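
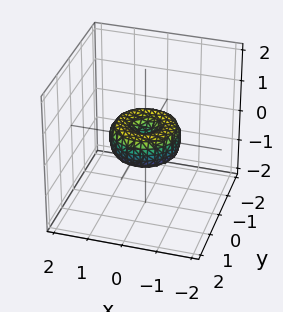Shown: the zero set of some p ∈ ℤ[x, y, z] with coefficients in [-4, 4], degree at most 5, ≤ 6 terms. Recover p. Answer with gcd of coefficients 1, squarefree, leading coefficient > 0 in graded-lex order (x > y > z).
deg p = 4. No degree-3 surface has this shape.
Symmetry: the surface is invariant under rotation about z: p = q(x² + y², z).
From the axis intercepts and sections: a circular section at z = 0 has radius exactly 1; the y-axis gridline crossings are at y ∈ {-1, 0, 1}; the x-axis gridline crossings are at x ∈ {-1, 0, 1}.
The integer polynomial consistent with all of this is the stated p.

x^4 + 2*x^2*y^2 + y^4 - x^2 - y^2 + z^2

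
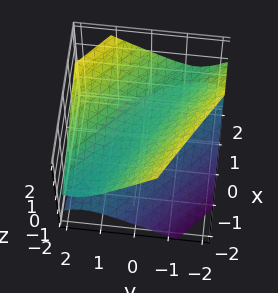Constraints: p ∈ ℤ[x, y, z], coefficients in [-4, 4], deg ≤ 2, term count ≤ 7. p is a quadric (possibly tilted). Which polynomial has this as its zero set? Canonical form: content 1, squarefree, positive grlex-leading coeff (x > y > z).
x^2 + 3*x*y + 2*y^2 - y*z - 3*z^2 + 1

1. The picture has 2 separate pieces. Treating them together as one polynomial.
2. Degree: no degree-1 surface has this shape, so deg p = 2.
3. From the visible intercepts: it misses every integer gridline on the x-axis; it misses every integer gridline on the y-axis.
4. Fitting integer coefficients to these (and the overall shape) gives p.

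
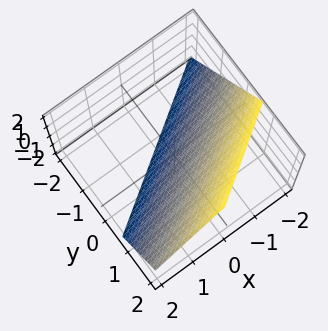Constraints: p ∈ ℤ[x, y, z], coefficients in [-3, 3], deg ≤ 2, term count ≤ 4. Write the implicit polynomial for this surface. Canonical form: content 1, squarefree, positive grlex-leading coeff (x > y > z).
2*x - 3*y + 2*z + 2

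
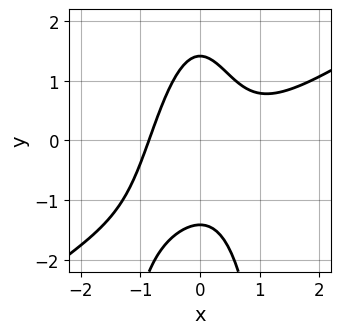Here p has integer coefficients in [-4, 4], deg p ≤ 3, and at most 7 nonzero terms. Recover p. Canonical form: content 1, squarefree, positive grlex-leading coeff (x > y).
2*x^3 - 3*x^2*y - x^2 - y^2 + 2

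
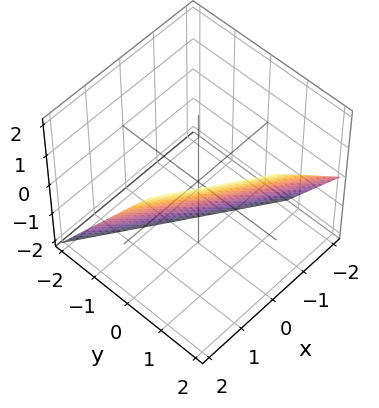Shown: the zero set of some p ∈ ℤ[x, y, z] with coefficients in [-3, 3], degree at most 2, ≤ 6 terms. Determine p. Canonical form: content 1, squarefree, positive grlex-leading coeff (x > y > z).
2*x + 3*y - 2*z - 2

1. The degree is 1 — every cross-section is a straight line — this is a plane.
2. From the visible intercepts: one x-axis crossing is at x = 1; one z-axis crossing is at z = -1.
3. Fitting integer coefficients to these (and the overall shape) gives p.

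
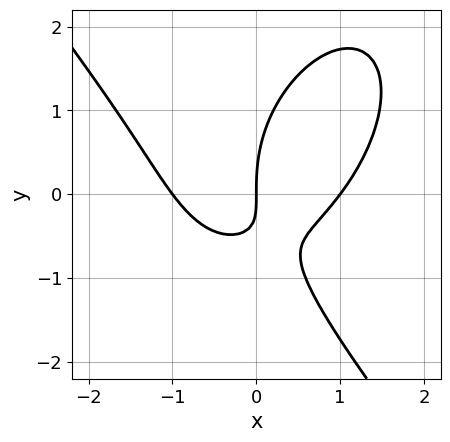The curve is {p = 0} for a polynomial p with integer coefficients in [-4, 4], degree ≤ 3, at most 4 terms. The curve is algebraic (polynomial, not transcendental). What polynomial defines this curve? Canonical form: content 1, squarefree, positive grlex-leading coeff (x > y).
1. Degree: a generic line meets the curve in up to 3 points, so deg p = 3.
2. From the axis intercepts and sections: among the integer gridlines, it crosses the x-axis at x ∈ {-1, 0, 1}; it crosses the y-axis at the gridline y = 0.
3. Solving for integer coefficients yields p as stated.

2*x^3 + y^3 - 3*x*y - 2*x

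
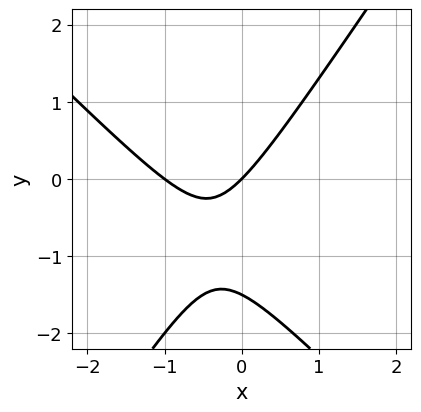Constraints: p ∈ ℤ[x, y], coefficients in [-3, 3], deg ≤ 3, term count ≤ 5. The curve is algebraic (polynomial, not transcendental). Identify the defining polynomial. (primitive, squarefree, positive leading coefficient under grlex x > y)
3*x^2 + x*y - 2*y^2 + 3*x - 3*y

(a) The degree is 2 — the shape is more complex than any degree-1 curve.
(b) Reading off the gridlines: one y-axis crossing is at y = 0; the x-axis gridline crossings are at x ∈ {-1, 0}.
(c) Solving for integer coefficients yields p as stated.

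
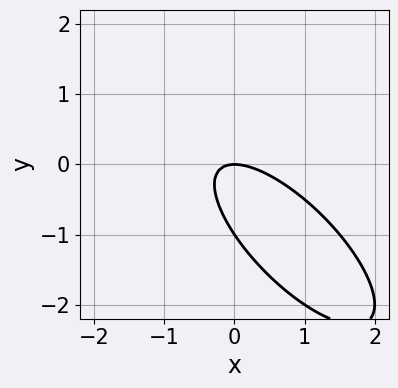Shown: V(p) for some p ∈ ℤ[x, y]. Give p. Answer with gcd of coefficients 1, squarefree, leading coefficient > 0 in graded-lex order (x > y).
2*x^2 + 3*x*y + 2*y^2 + 2*y

The degree is 2 — no degree-1 curve has this shape.
Checking where it meets the axes: the y-axis gridline crossings are at y ∈ {-1, 0}; it meets the x-axis at x = 0 (among the integer gridlines).
Matching integer coefficients to the picture gives p.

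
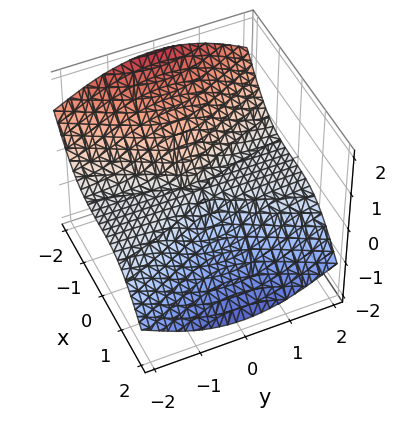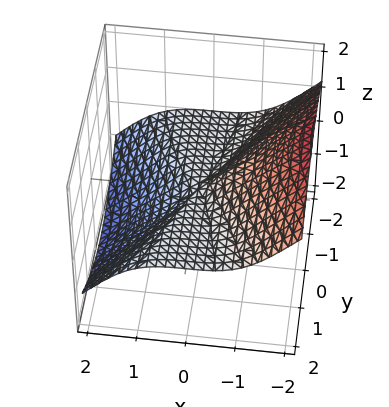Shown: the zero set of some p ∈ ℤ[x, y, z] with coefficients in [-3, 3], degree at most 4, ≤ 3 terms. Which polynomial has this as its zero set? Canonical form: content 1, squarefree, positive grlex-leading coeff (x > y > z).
2*x^3 + 3*y^2*z + 3*z^3

First, degree: no degree-2 surface has this shape, so deg p = 3.
Next, from the axis intercepts and sections: it crosses the x-axis at the gridline x = 0; the visible y-axis segment lies entirely on the surface.
Finally, matching integer coefficients to the picture gives p.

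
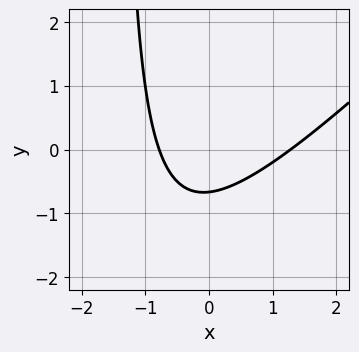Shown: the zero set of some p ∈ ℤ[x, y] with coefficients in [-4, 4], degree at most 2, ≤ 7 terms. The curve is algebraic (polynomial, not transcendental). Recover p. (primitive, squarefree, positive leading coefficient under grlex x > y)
2*x^2 - 2*x*y - x - 3*y - 2

First, degree: the shape is more complex than any degree-1 curve, so deg p = 2.
Finally, matching integer coefficients to the picture gives p.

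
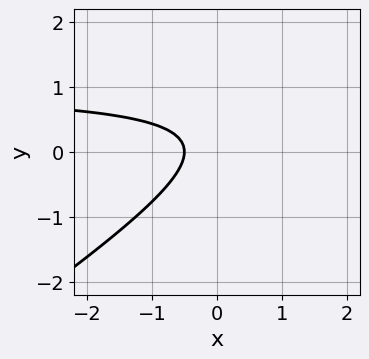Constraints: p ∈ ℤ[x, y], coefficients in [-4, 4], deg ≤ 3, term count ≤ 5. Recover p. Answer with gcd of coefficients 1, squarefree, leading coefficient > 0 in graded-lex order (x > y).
2*x*y - 3*y^2 - 2*x + y - 1

First, degree: no degree-1 curve has this shape, so deg p = 2.
Next, from the visible intercepts: it misses every integer gridline on the y-axis.
Finally, matching integer coefficients to the picture gives p.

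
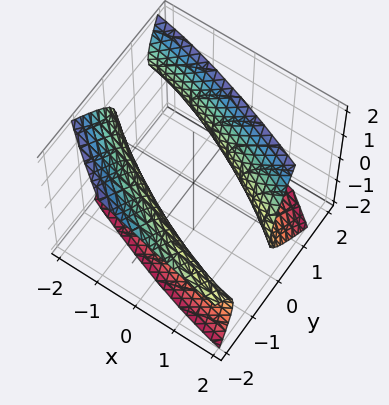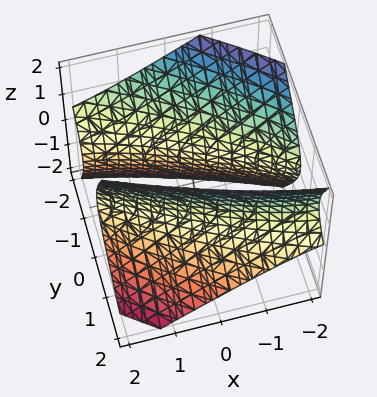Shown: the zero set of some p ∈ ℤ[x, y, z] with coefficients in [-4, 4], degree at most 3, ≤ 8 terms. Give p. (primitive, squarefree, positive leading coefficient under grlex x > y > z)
(a) The picture has 2 separate pieces. Treating them together as one polynomial.
(b) deg p = 2. The shape is more complex than any degree-1 surface.
(c) From the axis intercepts and sections: among the integer gridlines, it crosses the y-axis at y ∈ {-1, 1}; it misses every integer gridline on the z-axis.
(d) Fitting integer coefficients to these (and the overall shape) gives p.

x^2 + 3*x*y + 3*y^2 + 2*y*z - 2*z^2 - 3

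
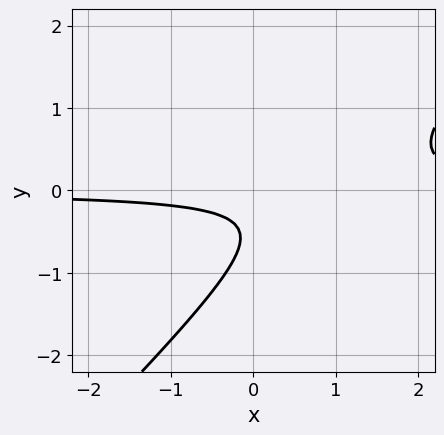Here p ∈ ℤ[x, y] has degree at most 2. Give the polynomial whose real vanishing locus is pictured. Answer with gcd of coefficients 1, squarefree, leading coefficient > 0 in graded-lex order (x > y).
First, deg p = 2.
Next, observable constraints: it misses every integer gridline on the x-axis; it misses every integer gridline on the y-axis.
Finally, the integer polynomial consistent with all of this is the stated p.

3*x*y - 3*y^2 - 3*y - 1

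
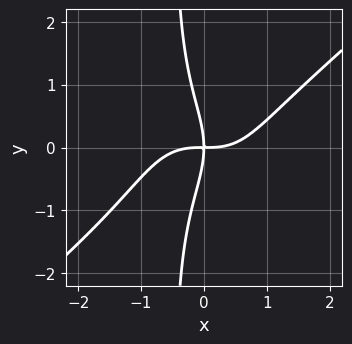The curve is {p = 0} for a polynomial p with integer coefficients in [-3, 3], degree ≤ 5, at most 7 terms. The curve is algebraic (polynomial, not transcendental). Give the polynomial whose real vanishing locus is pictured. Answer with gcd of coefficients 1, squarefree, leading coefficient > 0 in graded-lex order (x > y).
2*x^4 - x^3*y - 2*x*y^3 - y^3 - 3*x*y

Degree: a generic line meets the curve in up to 4 points, so deg p = 4.
Checking where it meets the axes: one y-axis crossing is at y = 0; it crosses the x-axis at the gridline x = 0.
Together with the visible shape, these determine p as stated.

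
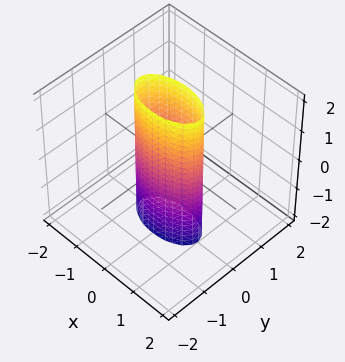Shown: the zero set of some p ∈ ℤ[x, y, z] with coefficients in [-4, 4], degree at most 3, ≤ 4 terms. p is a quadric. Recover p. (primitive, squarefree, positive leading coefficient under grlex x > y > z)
x^2 + 3*y^2 - 1

(a) Degree: a cylinder; a quadric, so deg p = 2.
(b) Symmetries: mirror symmetry z ↦ −z ⇒ only even powers of z; the x ↦ −x reflection is a symmetry, so x appears only in even powers; it's symmetric under y → −y, forcing even powers of y.
(c) Observable constraints: among the integer gridlines, it crosses the x-axis at x ∈ {-1, 1}; the surface avoids every integer z-axis point in the box.
(d) Matching integer coefficients to the picture gives p.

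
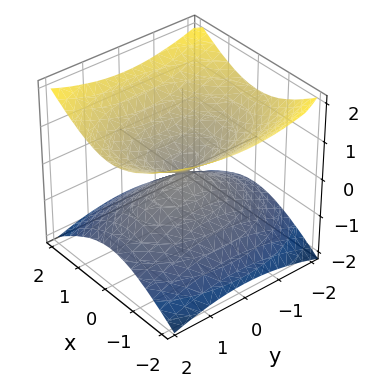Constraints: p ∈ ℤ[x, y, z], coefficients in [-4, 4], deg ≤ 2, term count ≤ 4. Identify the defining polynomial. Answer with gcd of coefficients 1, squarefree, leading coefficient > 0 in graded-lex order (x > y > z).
2*x^2 + y^2 - 3*z^2

deg p = 2.
Symmetries: mirror symmetry y ↦ −y ⇒ only even powers of y; mirror symmetry z ↦ −z ⇒ only even powers of z; it's symmetric under x → −x, forcing even powers of x.
Observable constraints: it meets the y-axis at y = 0 (among the integer gridlines); it meets the z-axis at z = 0 (among the integer gridlines); it meets the x-axis at x = 0 (among the integer gridlines).
Matching integer coefficients to the picture gives p.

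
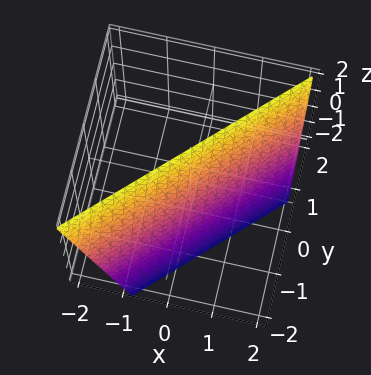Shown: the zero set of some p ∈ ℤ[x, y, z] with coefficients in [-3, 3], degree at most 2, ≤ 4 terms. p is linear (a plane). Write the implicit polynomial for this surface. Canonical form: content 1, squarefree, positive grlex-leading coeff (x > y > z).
3*x - 3*y + z - 2

(a) deg p = 1.
(b) Against the integer gridlines: it meets the z-axis at z = 2 (among the integer gridlines).
(c) Matching integer coefficients to the picture gives p.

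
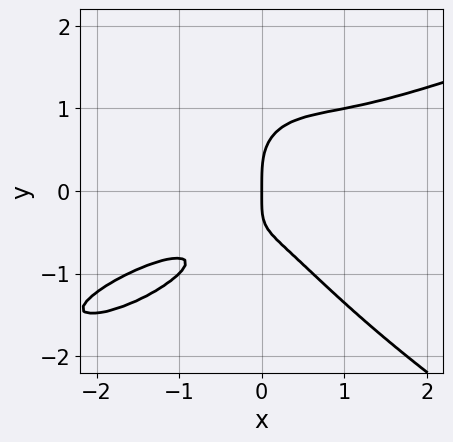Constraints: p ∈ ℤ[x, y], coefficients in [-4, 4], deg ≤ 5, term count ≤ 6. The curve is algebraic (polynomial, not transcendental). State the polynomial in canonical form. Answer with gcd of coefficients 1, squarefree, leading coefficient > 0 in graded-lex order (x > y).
1. deg p = 4. A generic line meets the curve in up to 4 points.
2. From the axis intercepts and sections: it crosses the y-axis at the gridline y = 0; one x-axis crossing is at x = 0.
3. Putting this together gives p.

y^4 - x^3 + 2*x^2*y - x*y - x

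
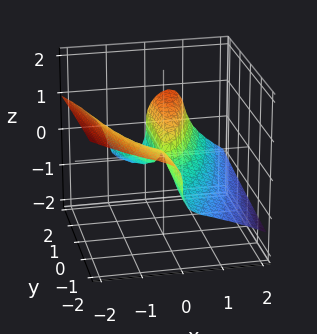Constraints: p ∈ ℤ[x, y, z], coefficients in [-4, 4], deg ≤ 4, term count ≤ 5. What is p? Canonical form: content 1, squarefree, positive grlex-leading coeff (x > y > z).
3*x^3 + 3*x^2*z - 3*x*z^2 + 3*z^3 - 2*x*y

(a) The degree is 3 — no degree-2 surface has this shape.
(b) Observable constraints: the visible y-axis segment lies entirely on the surface; it meets the x-axis at x = 0 (among the integer gridlines); it meets the z-axis at z = 0 (among the integer gridlines).
(c) Together with the visible shape, these determine p as stated.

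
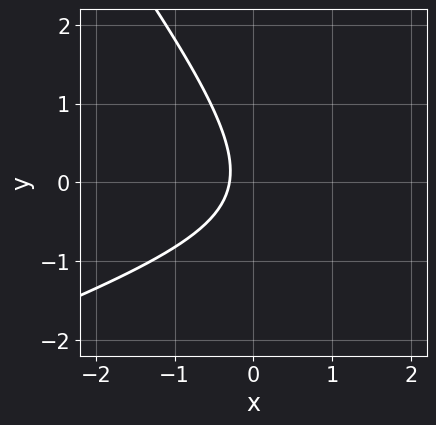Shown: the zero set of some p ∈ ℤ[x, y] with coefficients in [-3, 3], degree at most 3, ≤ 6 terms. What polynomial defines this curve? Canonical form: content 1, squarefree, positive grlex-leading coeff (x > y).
x^2 - 2*x*y - 2*y^2 - 3*x - 1

First, the degree is 2 — a generic line meets the curve in up to 2 points.
Next, reading off the gridlines: the curve avoids every integer y-axis point in the box.
Finally, fitting integer coefficients to these (and the overall shape) gives p.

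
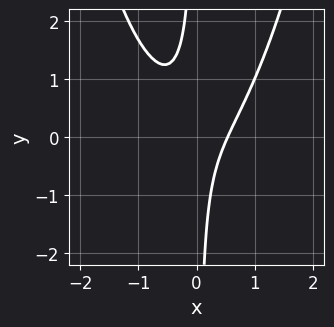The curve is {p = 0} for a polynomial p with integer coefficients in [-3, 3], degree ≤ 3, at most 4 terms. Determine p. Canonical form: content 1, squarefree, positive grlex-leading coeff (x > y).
deg p = 3. A generic line meets the curve in up to 3 points.
Checking where it meets the axes: no y-intercept at any integer in the box.
Matching integer coefficients to the picture gives p.

3*x^3 - 3*x*y + x - 1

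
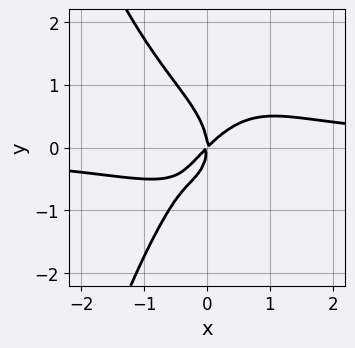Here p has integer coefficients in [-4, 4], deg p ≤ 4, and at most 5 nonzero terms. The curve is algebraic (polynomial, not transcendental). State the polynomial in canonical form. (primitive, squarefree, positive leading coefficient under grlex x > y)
1. The degree is 4 — no degree-3 curve has this shape.
2. From the visible intercepts: one y-axis crossing is at y = 0; it meets the x-axis at x = 0 (among the integer gridlines).
3. Fitting integer coefficients to these (and the overall shape) gives p.

3*x^3*y - x*y^2 + 2*y^3 - 3*x^2 + 3*x*y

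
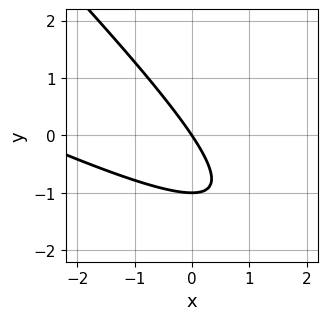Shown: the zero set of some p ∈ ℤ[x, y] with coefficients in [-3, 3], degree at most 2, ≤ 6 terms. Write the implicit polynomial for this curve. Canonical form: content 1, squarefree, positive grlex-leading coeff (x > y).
x^2 + 3*x*y + 2*y^2 + 3*x + 2*y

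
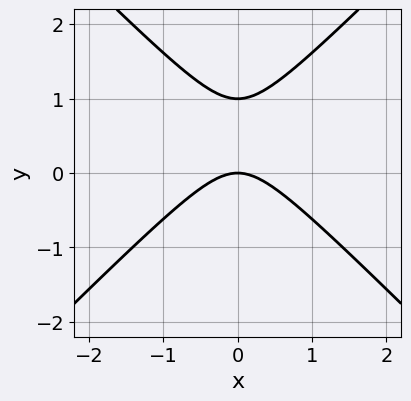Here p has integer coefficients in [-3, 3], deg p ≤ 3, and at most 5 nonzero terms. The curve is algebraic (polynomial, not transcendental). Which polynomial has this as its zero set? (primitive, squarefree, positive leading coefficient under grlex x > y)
Degree: a generic line meets the curve in up to 2 points, so deg p = 2.
Symmetries: it's symmetric under x → −x, forcing even powers of x.
From the visible intercepts: the y-axis gridline crossings are at y ∈ {0, 1}; it crosses the x-axis at the gridline x = 0.
Assembling these constraints gives the stated polynomial.

x^2 - y^2 + y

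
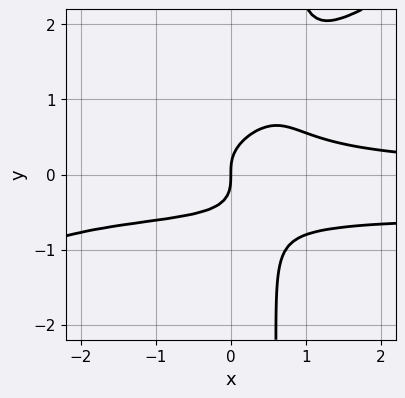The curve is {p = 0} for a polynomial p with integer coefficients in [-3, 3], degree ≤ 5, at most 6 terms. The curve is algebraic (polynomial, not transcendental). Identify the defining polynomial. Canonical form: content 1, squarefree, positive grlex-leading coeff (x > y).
The degree is 4 — a generic line meets the curve in up to 4 points.
Against the integer gridlines: one y-axis crossing is at y = 0; it crosses the x-axis at the gridline x = 0.
Fitting integer coefficients to these (and the overall shape) gives p.

2*x^2*y^2 - 3*x*y^3 + x^2*y + 2*y^3 - x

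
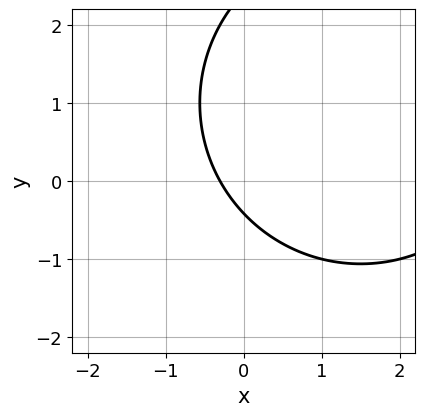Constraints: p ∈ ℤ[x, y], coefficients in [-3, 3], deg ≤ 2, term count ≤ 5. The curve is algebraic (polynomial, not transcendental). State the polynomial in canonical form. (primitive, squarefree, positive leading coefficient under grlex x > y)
First, degree: the shape is more complex than any degree-1 curve, so deg p = 2.
Finally, solving for integer coefficients yields p as stated.

x^2 + y^2 - 3*x - 2*y - 1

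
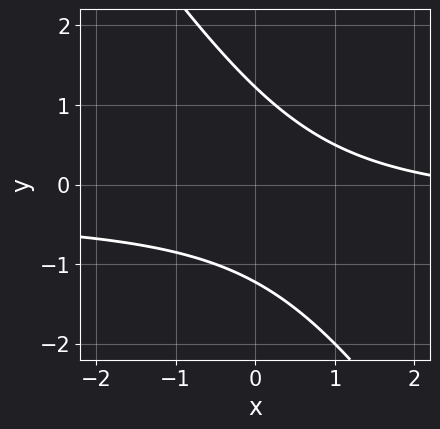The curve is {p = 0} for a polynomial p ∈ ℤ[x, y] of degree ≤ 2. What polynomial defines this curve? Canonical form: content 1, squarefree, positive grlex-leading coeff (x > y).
The degree is 2 — a generic line meets the curve in up to 2 points.
From the visible intercepts: no x-intercept at any integer in the box.
Together with the visible shape, these determine p as stated.

3*x*y + 2*y^2 + x - 3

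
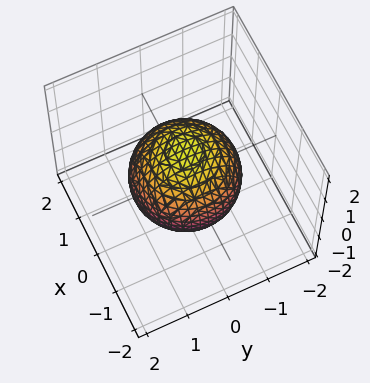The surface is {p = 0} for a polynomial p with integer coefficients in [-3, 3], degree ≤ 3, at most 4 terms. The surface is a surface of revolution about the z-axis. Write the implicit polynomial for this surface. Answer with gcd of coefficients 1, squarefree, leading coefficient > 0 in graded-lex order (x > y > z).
First, deg p = 2.
Then, symmetry: the z-axis is an axis of rotation, so x and y enter only as x² + y².
Next, against the integer gridlines: a circular section at z = 1 has radius between 0 and 1.
Finally, together with the visible shape, these determine p as stated.

2*x^2 + 2*y^2 + 2*z^2 - 3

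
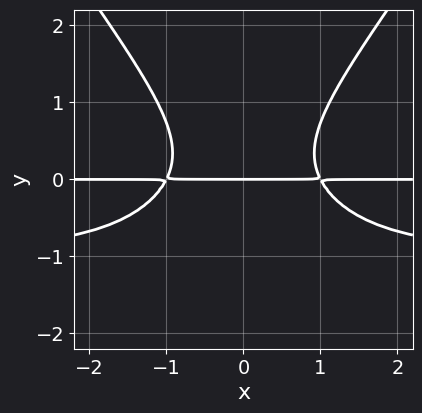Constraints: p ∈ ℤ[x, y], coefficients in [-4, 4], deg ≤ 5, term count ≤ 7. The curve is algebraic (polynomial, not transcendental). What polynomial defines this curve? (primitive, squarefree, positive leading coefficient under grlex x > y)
First, the degree is 4 — a generic line meets the curve in up to 4 points.
Then, symmetries: mirror symmetry x ↦ −x ⇒ only even powers of x.
Next, reading off the gridlines: one y-axis crossing is at y = 0; the visible x-axis segment lies entirely on the curve.
Finally, solving for integer coefficients yields p as stated.

2*x^2*y^2 - y^4 + 2*x^2*y - 2*y^3 - 2*y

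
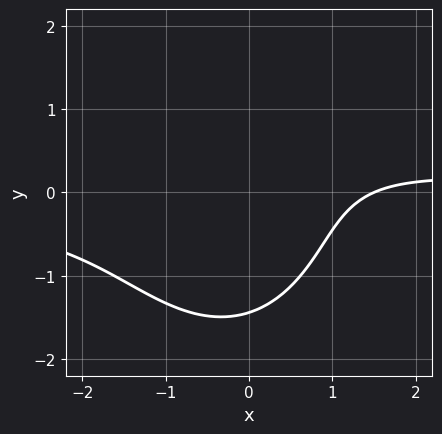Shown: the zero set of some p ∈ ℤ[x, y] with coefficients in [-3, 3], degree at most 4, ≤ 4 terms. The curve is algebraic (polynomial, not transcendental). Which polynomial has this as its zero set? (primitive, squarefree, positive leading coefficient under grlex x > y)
The degree is 3 — the shape is more complex than any degree-2 curve.
Matching integer coefficients to the picture gives p.

2*x^2*y + y^3 - 2*x + 3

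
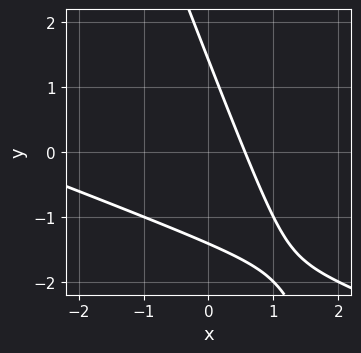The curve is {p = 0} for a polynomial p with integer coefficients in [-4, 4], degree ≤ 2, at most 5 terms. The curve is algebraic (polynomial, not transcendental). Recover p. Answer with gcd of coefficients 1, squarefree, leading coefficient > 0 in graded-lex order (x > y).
x^2 + 3*x*y + y^2 + 3*x - 2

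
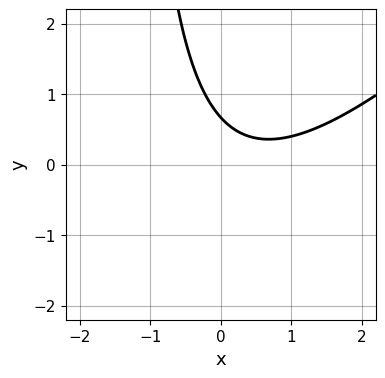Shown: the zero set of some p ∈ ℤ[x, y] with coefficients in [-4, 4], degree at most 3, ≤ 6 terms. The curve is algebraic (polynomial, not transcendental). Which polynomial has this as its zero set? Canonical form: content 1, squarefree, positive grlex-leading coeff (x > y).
2*x^2 - 2*x*y - 2*x - 3*y + 2

(a) The degree is 2 — a generic line meets the curve in up to 2 points.
(b) Reading off the gridlines: no x-intercept at any integer in the box.
(c) Assembling these constraints gives the stated polynomial.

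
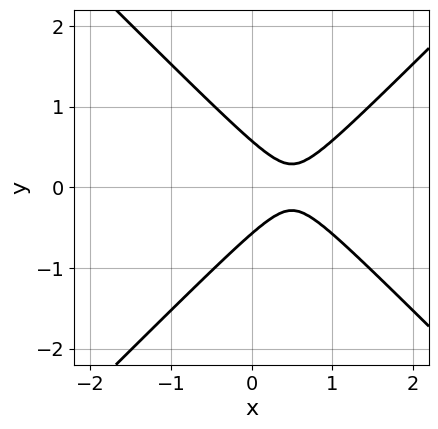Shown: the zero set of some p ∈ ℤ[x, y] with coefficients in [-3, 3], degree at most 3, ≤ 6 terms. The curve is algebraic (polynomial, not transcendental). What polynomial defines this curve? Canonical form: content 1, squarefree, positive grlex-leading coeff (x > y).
3*x^2 - 3*y^2 - 3*x + 1

(a) Degree: no degree-1 curve has this shape, so deg p = 2.
(b) Symmetries: mirror symmetry y ↦ −y ⇒ only even powers of y.
(c) Reading off the gridlines: the curve avoids every integer x-axis point in the box.
(d) Matching integer coefficients to the picture gives p.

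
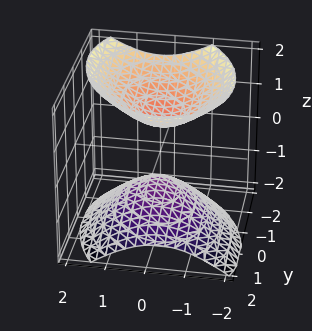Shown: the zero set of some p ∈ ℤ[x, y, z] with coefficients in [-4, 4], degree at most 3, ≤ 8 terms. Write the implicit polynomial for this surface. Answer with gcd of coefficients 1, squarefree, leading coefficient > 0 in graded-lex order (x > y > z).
3*x^2 + x*y + 2*y^2 + y*z - 3*z^2 + 2

The picture has 2 separate pieces. They look like related sheets of one shape, so recover p as a whole.
Degree: no degree-1 surface has this shape, so deg p = 2.
Checking where it meets the axes: no x-intercept at any integer in the box; it misses every integer gridline on the y-axis.
Matching integer coefficients to the picture gives p.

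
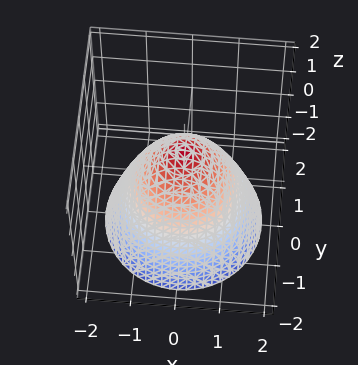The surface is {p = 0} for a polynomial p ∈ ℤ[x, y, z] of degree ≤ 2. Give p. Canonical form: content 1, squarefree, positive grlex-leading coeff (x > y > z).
x^2 + y^2 + z - 1

(a) Degree: a generic line meets the surface in up to 2 points, so deg p = 2.
(b) Symmetries: rotational symmetry about the z-axis ⇒ p depends on x, y only through x² + y².
(c) Against the integer gridlines: among the integer gridlines, it crosses the y-axis at y ∈ {-1, 1}; a circular section at z = -2 has radius between 1 and 2; it crosses the z-axis at the gridline z = 1.
(d) Matching integer coefficients to the picture gives p. Check: (1, 0, 0) on the x-axis lies on the surface, and p(1, 0, 0) = 0. ✓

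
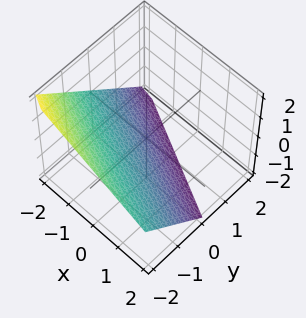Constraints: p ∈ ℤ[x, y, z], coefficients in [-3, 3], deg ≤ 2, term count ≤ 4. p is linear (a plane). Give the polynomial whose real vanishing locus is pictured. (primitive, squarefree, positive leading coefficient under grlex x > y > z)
First, deg p = 1. The surface is flat (a plane).
Next, from the visible intercepts: one z-axis crossing is at z = -1; it crosses the x-axis at the gridline x = -2; one y-axis crossing is at y = -1.
Finally, fitting integer coefficients to these (and the overall shape) gives p.

x + 2*y + 2*z + 2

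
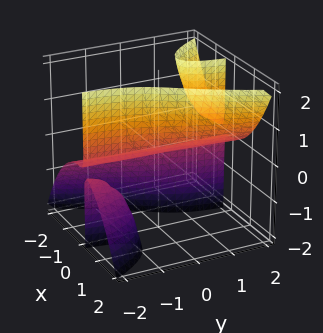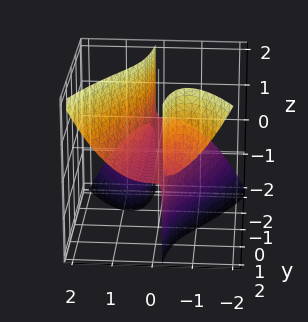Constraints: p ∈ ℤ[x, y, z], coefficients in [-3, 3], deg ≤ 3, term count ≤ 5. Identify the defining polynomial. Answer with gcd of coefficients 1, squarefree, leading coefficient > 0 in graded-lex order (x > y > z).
First, I count 3 distinct pieces.
Then, deg p = 3.
Then, against the integer gridlines: one z-axis crossing is at z = 0; it crosses the x-axis at the gridline x = 0.
Finally, matching integer coefficients to the picture gives p.

2*x^3 - 2*x*y*z - z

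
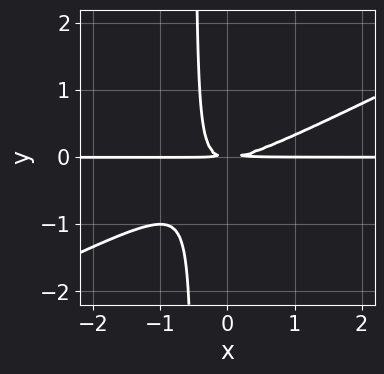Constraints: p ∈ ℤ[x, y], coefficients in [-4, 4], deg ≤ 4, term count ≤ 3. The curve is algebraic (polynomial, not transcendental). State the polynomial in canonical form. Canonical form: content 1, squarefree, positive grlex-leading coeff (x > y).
(a) deg p = 3. A generic line meets the curve in up to 3 points.
(b) Checking where it meets the axes: every point of the x-axis in the box is on the curve.
(c) The integer polynomial consistent with all of this is the stated p.

x^2*y - 2*x*y^2 - y^2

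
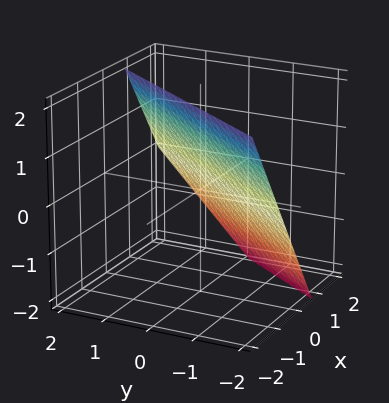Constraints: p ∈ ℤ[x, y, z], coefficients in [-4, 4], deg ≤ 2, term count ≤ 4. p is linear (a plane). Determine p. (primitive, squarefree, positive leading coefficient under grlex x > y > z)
1. Degree: every cross-section is a straight line — this is a plane, so deg p = 1.
2. From the axis intercepts and sections: it crosses the y-axis at the gridline y = -1; it meets the z-axis at z = 1 (among the integer gridlines).
3. Fitting integer coefficients to these (and the overall shape) gives p.

3*x - 2*y + 2*z - 2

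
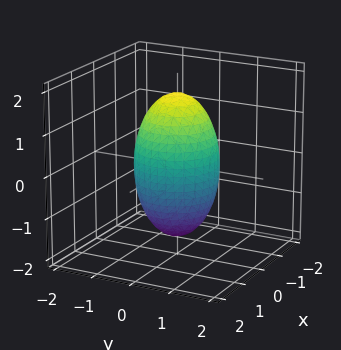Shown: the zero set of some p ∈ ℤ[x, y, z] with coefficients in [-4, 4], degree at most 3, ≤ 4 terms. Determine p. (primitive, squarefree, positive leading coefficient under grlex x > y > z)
3*x^2 + 3*y^2 + z^2 - 3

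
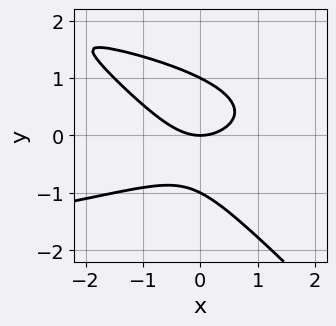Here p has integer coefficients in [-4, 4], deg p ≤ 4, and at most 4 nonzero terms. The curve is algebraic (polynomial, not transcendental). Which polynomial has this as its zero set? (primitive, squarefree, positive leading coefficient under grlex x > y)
3*x*y^2 + 3*y^3 + 2*x^2 - 3*y

The degree is 3 — the shape is more complex than any degree-2 curve.
Checking where it meets the axes: it crosses the x-axis at the gridline x = 0; among the integer gridlines, it crosses the y-axis at y ∈ {-1, 0, 1}.
Matching integer coefficients to the picture gives p.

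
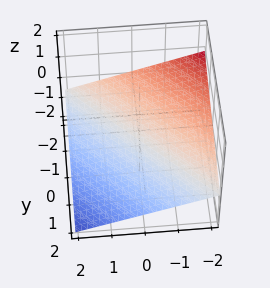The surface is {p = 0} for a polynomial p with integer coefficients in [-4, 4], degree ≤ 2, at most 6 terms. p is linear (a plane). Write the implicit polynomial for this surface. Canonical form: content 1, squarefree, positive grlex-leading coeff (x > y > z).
x + y + 3*z + 2

(a) Degree: the surface is flat (a plane), so deg p = 1.
(b) Observable constraints: it meets the x-axis at x = -2 (among the integer gridlines); one y-axis crossing is at y = -2.
(c) Together with the visible shape, these determine p as stated.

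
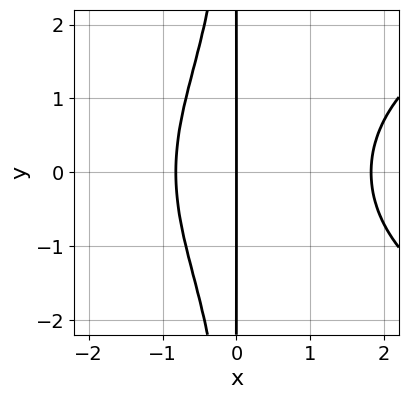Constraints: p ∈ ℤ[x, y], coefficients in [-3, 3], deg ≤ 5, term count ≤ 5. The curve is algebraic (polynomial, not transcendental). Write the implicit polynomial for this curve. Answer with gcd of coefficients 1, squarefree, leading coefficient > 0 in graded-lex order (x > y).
x^2*y^2 - 2*x^3 + 2*x^2 + 3*x

The degree is 4 — the shape is more complex than any degree-3 curve.
Symmetries: the y ↦ −y reflection is a symmetry, so y appears only in even powers.
From the axis intercepts and sections: one x-axis crossing is at x = 0; every point of the y-axis in the box is on the curve.
Fitting integer coefficients to these (and the overall shape) gives p.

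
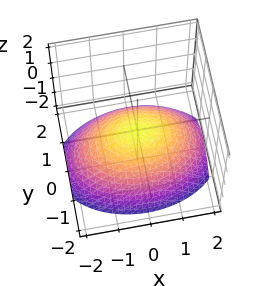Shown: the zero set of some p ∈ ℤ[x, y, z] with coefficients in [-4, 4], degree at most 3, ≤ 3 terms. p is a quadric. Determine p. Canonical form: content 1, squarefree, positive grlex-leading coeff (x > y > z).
x^2 + 2*y^2 + 3*z

(a) The degree is 2 — a single bowl opening along one axis; a quadric.
(b) Symmetries: it's symmetric under y → −y, forcing even powers of y; the x ↦ −x reflection is a symmetry, so x appears only in even powers.
(c) Reading off the gridlines: one z-axis crossing is at z = 0; it crosses the y-axis at the gridline y = 0.
(d) Together with the visible shape, these determine p as stated.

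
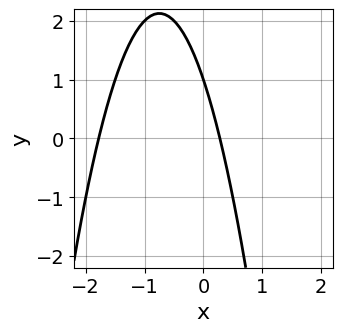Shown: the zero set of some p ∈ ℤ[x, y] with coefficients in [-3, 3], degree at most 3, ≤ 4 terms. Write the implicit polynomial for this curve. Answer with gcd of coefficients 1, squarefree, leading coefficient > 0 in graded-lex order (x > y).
1. Degree: the shape is more complex than any degree-1 curve, so deg p = 2.
2. Against the integer gridlines: it meets the y-axis at y = 1 (among the integer gridlines).
3. Fitting integer coefficients to these (and the overall shape) gives p.

2*x^2 + 3*x + y - 1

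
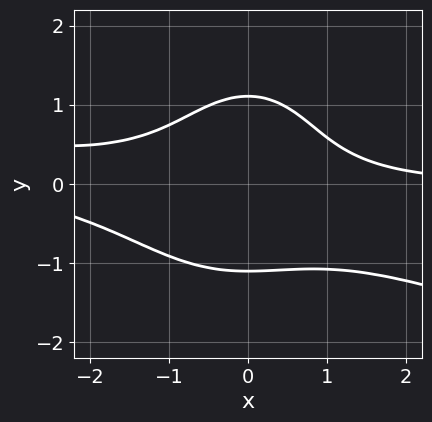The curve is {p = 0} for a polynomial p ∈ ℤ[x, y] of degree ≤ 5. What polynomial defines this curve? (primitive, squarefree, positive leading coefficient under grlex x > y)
x^3*y + 3*x^2*y^2 + 2*y^4 + 2*x^2*y - 3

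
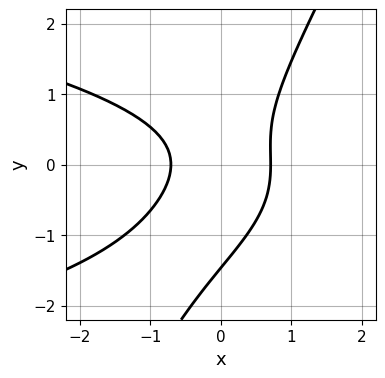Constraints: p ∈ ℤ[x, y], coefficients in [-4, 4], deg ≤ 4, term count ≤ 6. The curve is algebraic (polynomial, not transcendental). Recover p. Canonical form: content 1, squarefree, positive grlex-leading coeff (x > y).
1. deg p = 3. The shape is more complex than any degree-2 curve.
2. Solving for integer coefficients yields p as stated.

2*x*y^2 - y^3 + 2*x^2 - y^2 - 1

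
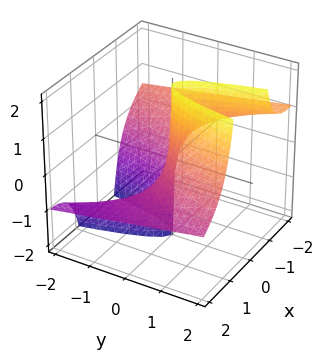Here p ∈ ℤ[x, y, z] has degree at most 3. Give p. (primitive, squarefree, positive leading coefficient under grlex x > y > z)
x^3 + 3*x^2*z - 2*y

(a) The degree is 3 — the shape is more complex than any degree-2 surface.
(b) Reading off the gridlines: it meets the y-axis at y = 0 (among the integer gridlines); it meets the x-axis at x = 0 (among the integer gridlines); the visible z-axis segment lies entirely on the surface.
(c) Assembling these constraints gives the stated polynomial.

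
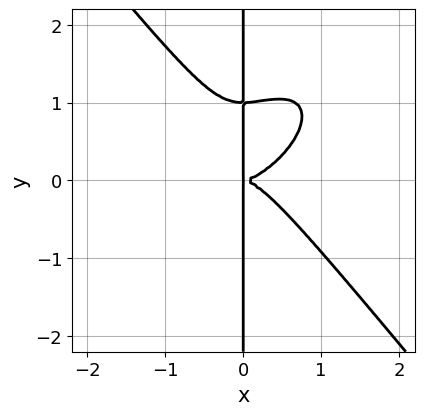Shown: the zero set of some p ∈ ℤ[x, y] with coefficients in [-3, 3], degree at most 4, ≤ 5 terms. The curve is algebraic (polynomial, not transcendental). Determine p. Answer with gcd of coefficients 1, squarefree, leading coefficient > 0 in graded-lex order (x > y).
(a) Degree: a generic line meets the curve in up to 4 points, so deg p = 4.
(b) Reading off the gridlines: the visible y-axis segment lies entirely on the curve.
(c) Together with the visible shape, these determine p as stated.

3*x^4 - 2*x^3*y + 3*x*y^3 - 3*x*y^2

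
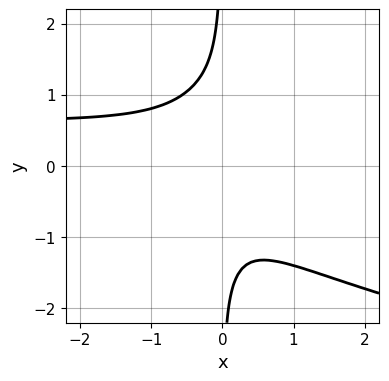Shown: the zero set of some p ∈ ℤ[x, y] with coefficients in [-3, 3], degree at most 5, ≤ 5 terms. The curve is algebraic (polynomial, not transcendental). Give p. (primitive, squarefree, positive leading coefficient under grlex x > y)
3*x*y^3 - 3*x^2*y + 2*x^2 + 2

deg p = 4. No degree-3 curve has this shape.
From the visible intercepts: no x-intercept at any integer in the box; it misses every integer gridline on the y-axis.
Solving for integer coefficients yields p as stated.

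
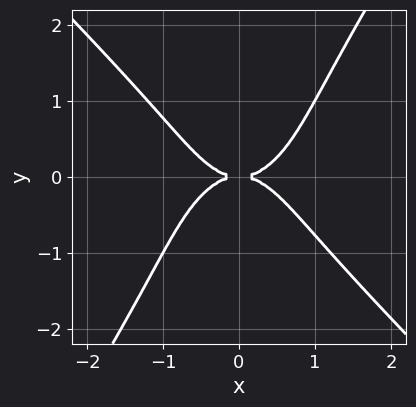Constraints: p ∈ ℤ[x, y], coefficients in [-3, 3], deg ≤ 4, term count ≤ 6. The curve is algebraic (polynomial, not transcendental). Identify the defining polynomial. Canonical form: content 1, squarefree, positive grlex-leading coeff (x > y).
2*x^4 + x*y^3 - y^4 - 2*y^2

(a) The degree is 4 — a generic line meets the curve in up to 4 points.
(b) From the axis intercepts and sections: one x-axis crossing is at x = 0; one y-axis crossing is at y = 0.
(c) The integer polynomial consistent with all of this is the stated p.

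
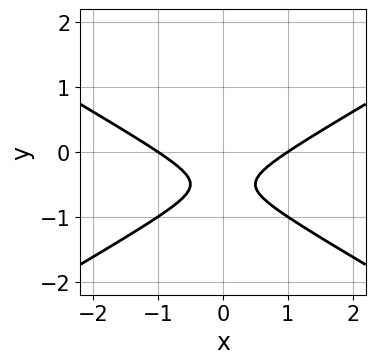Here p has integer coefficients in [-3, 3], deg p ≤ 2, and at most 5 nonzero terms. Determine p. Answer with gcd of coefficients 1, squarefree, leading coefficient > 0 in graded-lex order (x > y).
x^2 - 3*y^2 - 3*y - 1

deg p = 2.
Symmetries: the x ↦ −x reflection is a symmetry, so x appears only in even powers.
Reading off the gridlines: among the integer gridlines, it crosses the x-axis at x ∈ {-1, 1}; no y-intercept at any integer in the box.
Assembling these constraints gives the stated polynomial.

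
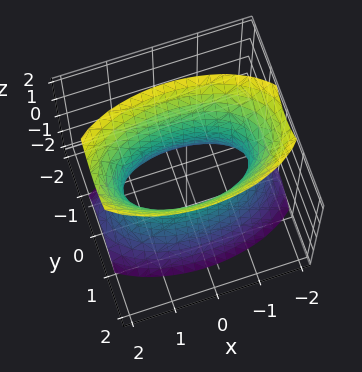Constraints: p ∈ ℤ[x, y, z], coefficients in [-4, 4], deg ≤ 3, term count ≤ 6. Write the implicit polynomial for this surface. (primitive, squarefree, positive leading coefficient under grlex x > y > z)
x^2 + 3*y^2 - z^2 - 2

1. deg p = 2.
2. Symmetries: mirror symmetry x ↦ −x ⇒ only even powers of x; the y ↦ −y reflection is a symmetry, so y appears only in even powers; it's symmetric under z → −z, forcing even powers of z.
3. Reading off the gridlines: it misses every integer gridline on the z-axis.
4. Matching integer coefficients to the picture gives p.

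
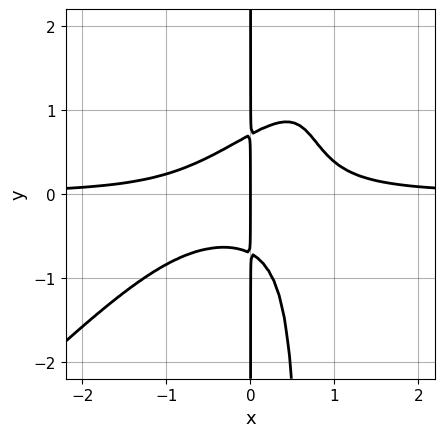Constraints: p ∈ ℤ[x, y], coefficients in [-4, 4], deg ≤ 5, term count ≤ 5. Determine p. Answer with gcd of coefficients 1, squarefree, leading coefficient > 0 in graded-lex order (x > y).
1. The degree is 4 — no degree-3 curve has this shape.
2. Against the integer gridlines: it meets the x-axis at x = 0 (among the integer gridlines); the visible y-axis segment lies entirely on the curve.
3. These observations pin down the coefficients.

3*x^3*y - 3*x^2*y^2 + 2*x*y^2 - x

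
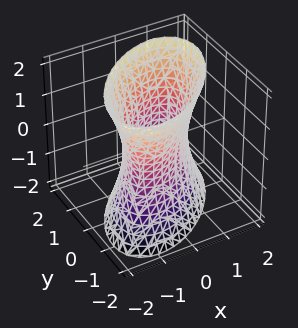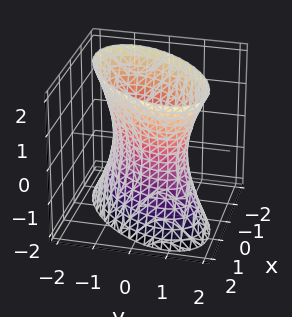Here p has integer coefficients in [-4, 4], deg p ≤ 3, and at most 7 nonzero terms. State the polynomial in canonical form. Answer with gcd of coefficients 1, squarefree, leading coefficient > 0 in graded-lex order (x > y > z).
3*x^2 - 3*x*y + 3*y^2 - z^2 - 3

First, the degree is 2 — a generic line meets the surface in up to 2 points.
Next, against the integer gridlines: it misses every integer gridline on the z-axis; the x-axis gridline crossings are at x ∈ {-1, 1}.
Finally, putting this together gives p. Check: (0, 1, 0) on the y-axis lies on the surface, and p(0, 1, 0) = 0. ✓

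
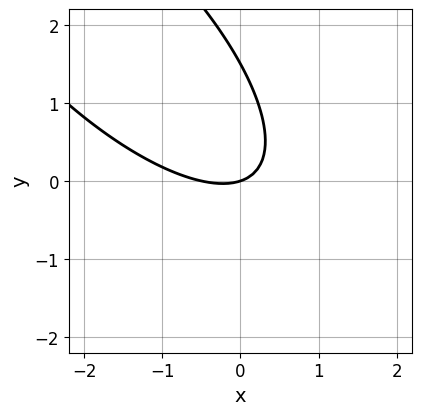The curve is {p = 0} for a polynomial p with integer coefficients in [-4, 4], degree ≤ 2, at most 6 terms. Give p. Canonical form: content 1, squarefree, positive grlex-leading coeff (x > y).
2*x^2 + 3*x*y + 2*y^2 + x - 3*y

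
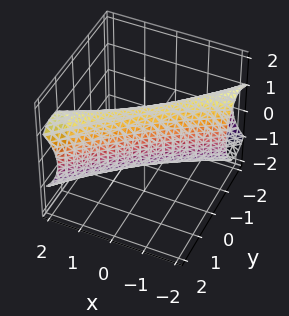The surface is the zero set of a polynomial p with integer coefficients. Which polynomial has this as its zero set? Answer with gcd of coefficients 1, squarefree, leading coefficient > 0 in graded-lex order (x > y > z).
First, the degree is 2 — a generic line meets the surface in up to 2 points.
Next, against the integer gridlines: among the integer gridlines, it crosses the z-axis at z ∈ {-1, 1}; the x-axis gridline crossings are at x ∈ {-1, 1}.
Finally, assembling these constraints gives the stated polynomial.

x^2 - 3*x*y + 2*y^2 + z^2 - 1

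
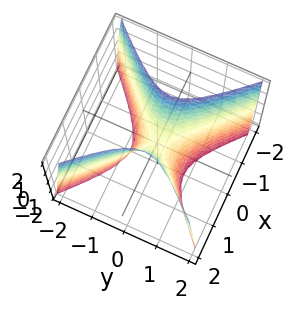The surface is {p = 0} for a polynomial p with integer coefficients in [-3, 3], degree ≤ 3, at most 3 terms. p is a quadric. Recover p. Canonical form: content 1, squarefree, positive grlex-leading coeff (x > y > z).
1. deg p = 2.
2. Symmetries: the y ↦ −y reflection is a symmetry, so y appears only in even powers; the x ↦ −x reflection is a symmetry, so x appears only in even powers.
3. Against the integer gridlines: it meets the y-axis at y = 0 (among the integer gridlines); one z-axis crossing is at z = 0.
4. Matching integer coefficients to the picture gives p.

3*x^2 - 3*y^2 - z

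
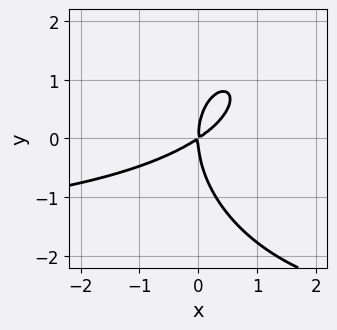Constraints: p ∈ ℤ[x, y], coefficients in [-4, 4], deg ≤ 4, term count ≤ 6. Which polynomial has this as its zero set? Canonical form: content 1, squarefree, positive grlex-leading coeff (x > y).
1. The degree is 3 — no degree-2 curve has this shape.
2. From the visible intercepts: it crosses the x-axis at the gridline x = 0; one y-axis crossing is at y = 0.
3. Solving for integer coefficients yields p as stated.

x^2*y + y^3 + 2*x^2 - 3*x*y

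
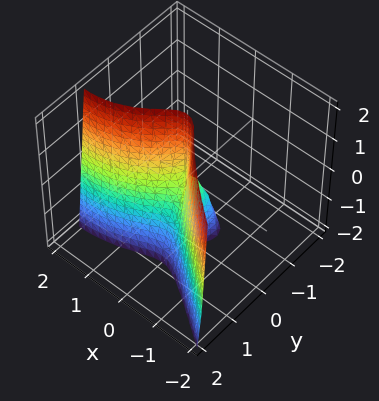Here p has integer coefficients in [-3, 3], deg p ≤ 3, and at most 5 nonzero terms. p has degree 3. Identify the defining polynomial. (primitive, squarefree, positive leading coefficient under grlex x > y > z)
I count 2 distinct pieces. They look like related sheets of one shape, so recover p as a whole.
deg p = 3. No degree-2 surface has this shape.
Reading off the gridlines: it meets the x-axis at x = 0 (among the integer gridlines); it meets the y-axis at y = 0 (among the integer gridlines).
Fitting integer coefficients to these (and the overall shape) gives p. Check: (0, 0, -2) on the z-axis lies on the surface, and p(0, 0, -2) = 0. ✓

x^3 + 3*y^3 - 3*x^2 + y*z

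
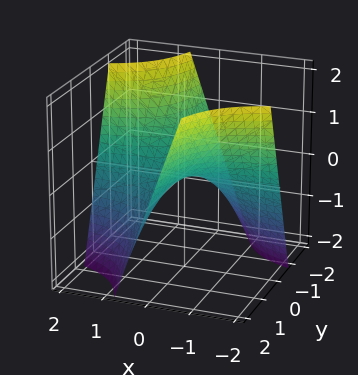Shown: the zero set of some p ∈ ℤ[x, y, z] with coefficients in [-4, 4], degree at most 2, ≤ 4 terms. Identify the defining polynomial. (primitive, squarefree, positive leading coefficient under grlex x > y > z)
4*x*y + 3*z

(a) The degree is 2 — the shape is more complex than any degree-1 surface.
(b) Against the integer gridlines: the visible y-axis segment lies entirely on the surface; every point of the x-axis in the box is on the surface; it meets the z-axis at z = 0 (among the integer gridlines).
(c) These observations pin down the coefficients.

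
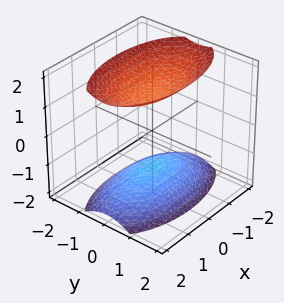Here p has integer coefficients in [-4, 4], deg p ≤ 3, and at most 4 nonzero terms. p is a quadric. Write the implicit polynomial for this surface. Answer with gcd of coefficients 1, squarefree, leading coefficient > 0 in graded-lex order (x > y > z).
1. There are 2 components.
2. The degree is 2 — two sheets facing apart; a quadric.
3. Symmetries: mirror symmetry x ↦ −x ⇒ only even powers of x; the y ↦ −y reflection is a symmetry, so y appears only in even powers; it's symmetric under z → −z, forcing even powers of z.
4. Checking where it meets the axes: the surface avoids every integer y-axis point in the box; no x-intercept at any integer in the box.
5. Assembling these constraints gives the stated polynomial.

x^2 + 3*y^2 - 2*z^2 + 3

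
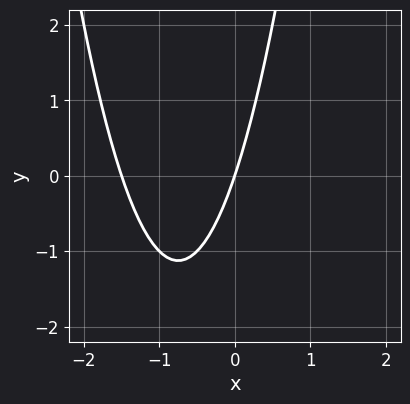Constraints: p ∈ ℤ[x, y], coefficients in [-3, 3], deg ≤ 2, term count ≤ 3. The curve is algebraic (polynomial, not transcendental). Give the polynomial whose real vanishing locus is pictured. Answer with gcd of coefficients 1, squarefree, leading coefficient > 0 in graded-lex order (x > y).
2*x^2 + 3*x - y

deg p = 2.
From the axis intercepts and sections: it meets the y-axis at y = 0 (among the integer gridlines); it meets the x-axis at x = 0 (among the integer gridlines).
Fitting integer coefficients to these (and the overall shape) gives p.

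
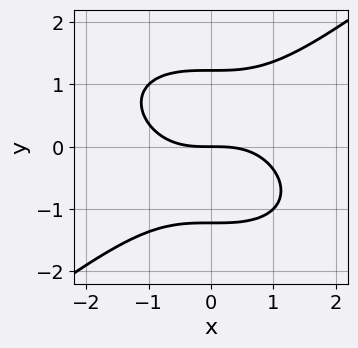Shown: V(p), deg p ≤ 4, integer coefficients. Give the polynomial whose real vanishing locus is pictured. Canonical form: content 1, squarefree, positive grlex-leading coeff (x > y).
x^3 - 2*y^3 + 3*y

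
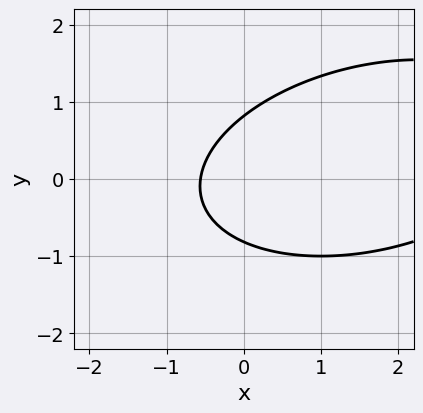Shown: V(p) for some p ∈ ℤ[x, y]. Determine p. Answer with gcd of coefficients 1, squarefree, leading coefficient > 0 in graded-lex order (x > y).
x^2 - x*y + 3*y^2 - 3*x - 2

1. The degree is 2 — a generic line meets the curve in up to 2 points.
2. Solving for integer coefficients yields p as stated.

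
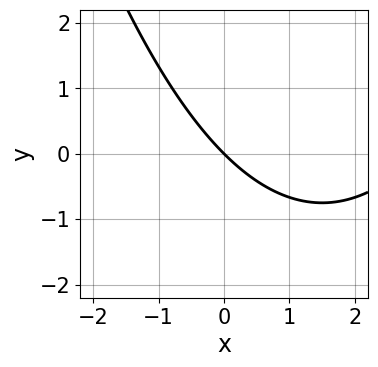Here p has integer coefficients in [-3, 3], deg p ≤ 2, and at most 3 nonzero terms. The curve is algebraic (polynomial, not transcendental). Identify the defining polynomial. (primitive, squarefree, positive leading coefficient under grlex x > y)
x^2 - 3*x - 3*y

1. deg p = 2.
2. From the axis intercepts and sections: it crosses the x-axis at the gridline x = 0; it crosses the y-axis at the gridline y = 0.
3. These observations pin down the coefficients.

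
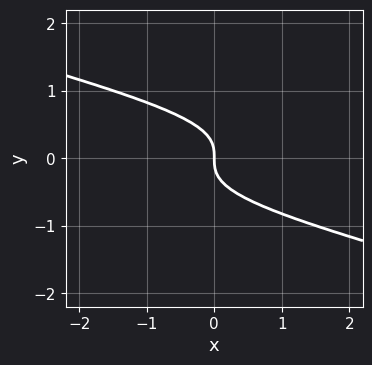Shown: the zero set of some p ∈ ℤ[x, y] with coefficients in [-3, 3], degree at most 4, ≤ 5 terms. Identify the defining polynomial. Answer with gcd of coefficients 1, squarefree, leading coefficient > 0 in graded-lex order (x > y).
First, degree: a generic line meets the curve in up to 3 points, so deg p = 3.
Next, against the integer gridlines: one y-axis crossing is at y = 0; it meets the x-axis at x = 0 (among the integer gridlines).
Finally, putting this together gives p.

x*y^2 + 3*y^3 + x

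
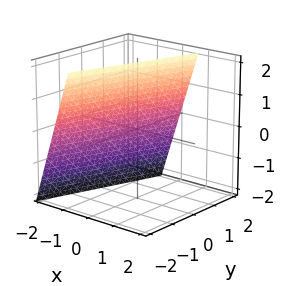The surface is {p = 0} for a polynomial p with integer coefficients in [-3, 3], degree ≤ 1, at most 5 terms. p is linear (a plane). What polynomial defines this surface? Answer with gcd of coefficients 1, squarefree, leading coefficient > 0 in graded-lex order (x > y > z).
3*x - y - z + 2

(a) The degree is 1 — every cross-section is a straight line — this is a plane.
(b) Reading off the gridlines: it crosses the y-axis at the gridline y = 2; it crosses the z-axis at the gridline z = 2.
(c) Assembling these constraints gives the stated polynomial.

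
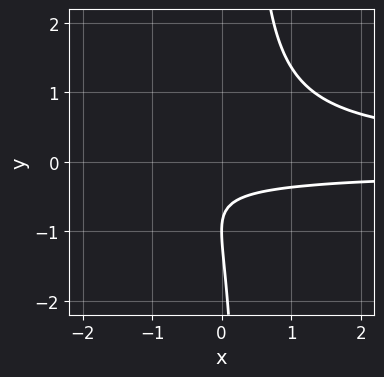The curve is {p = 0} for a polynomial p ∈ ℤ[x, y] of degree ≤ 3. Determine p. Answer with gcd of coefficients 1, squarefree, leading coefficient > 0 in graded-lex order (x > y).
3*x*y^2 - y^2 - 2*y - 1

deg p = 3.
Reading off the gridlines: one y-axis crossing is at y = -1; it misses every integer gridline on the x-axis.
Together with the visible shape, these determine p as stated.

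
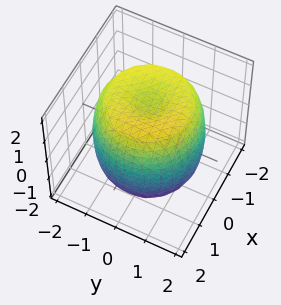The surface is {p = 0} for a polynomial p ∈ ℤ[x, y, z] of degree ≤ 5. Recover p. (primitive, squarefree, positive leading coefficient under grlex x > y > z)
First, degree: a generic line meets the surface in up to 4 points, so deg p = 4.
Then, symmetries: rotational symmetry about the z-axis ⇒ p depends on x, y only through x² + y².
Next, from the visible intercepts: a circular section at z = -1 has radius between 1 and 2.
Finally, these observations pin down the coefficients.

x^4 + 2*x^2*y^2 + y^4 - 2*x^2 - 2*y^2 + z^2 - 2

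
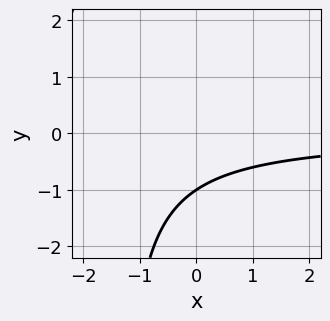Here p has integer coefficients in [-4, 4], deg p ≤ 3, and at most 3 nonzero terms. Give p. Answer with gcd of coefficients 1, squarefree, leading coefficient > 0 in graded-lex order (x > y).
deg p = 2.
From the visible intercepts: no x-intercept at any integer in the box; one y-axis crossing is at y = -1.
The integer polynomial consistent with all of this is the stated p.

2*x*y + 3*y + 3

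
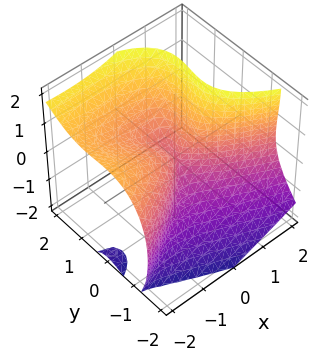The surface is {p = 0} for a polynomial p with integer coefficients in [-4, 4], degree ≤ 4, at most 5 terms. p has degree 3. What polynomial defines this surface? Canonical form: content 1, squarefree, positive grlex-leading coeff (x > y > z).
First, there are 2 components. Treating them together as one polynomial.
Next, degree: no degree-2 surface has this shape, so deg p = 3.
Then, observable constraints: it meets the y-axis at y = 0 (among the integer gridlines); it crosses the x-axis at the gridline x = 0; it crosses the z-axis at the gridline z = 0.
Finally, the integer polynomial consistent with all of this is the stated p.

2*x*z^2 + 3*y^3 - 2*y^2*z - z^3 + 2*x^2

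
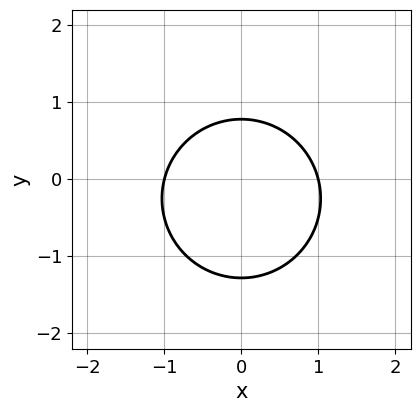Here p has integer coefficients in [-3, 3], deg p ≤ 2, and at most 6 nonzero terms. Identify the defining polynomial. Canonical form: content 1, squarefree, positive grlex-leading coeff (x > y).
Degree: no degree-1 curve has this shape, so deg p = 2.
Symmetries: it's symmetric under x → −x, forcing even powers of x.
From the axis intercepts and sections: among the integer gridlines, it crosses the x-axis at x ∈ {-1, 1}.
Matching integer coefficients to the picture gives p.

2*x^2 + 2*y^2 + y - 2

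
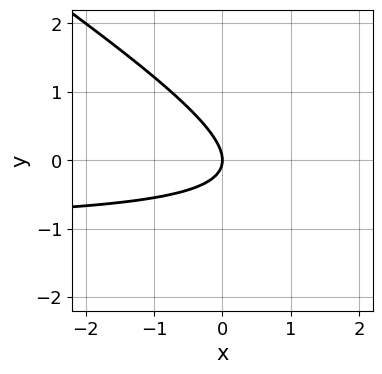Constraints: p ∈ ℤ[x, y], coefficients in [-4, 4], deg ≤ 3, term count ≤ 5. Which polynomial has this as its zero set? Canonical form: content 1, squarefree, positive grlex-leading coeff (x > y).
2*x*y + 3*y^2 + 2*x

(a) The degree is 2 — the shape is more complex than any degree-1 curve.
(b) Observable constraints: it crosses the x-axis at the gridline x = 0; it crosses the y-axis at the gridline y = 0.
(c) Putting this together gives p.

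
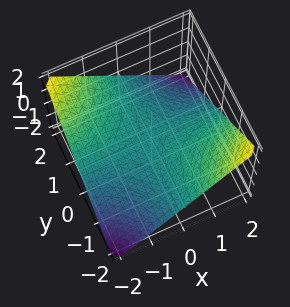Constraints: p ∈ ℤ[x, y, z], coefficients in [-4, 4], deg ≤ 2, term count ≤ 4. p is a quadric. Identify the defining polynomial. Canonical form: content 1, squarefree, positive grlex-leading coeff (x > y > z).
1. Degree: a saddle surface; a quadric, so deg p = 2.
2. Observable constraints: every point of the x-axis in the box is on the surface; it crosses the z-axis at the gridline z = 0.
3. Together with the visible shape, these determine p as stated. Check: (0, 2, 0) on the y-axis lies on the surface, and p(0, 2, 0) = 0. ✓

x*y + 2*z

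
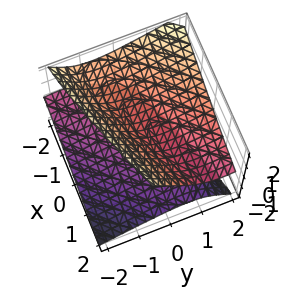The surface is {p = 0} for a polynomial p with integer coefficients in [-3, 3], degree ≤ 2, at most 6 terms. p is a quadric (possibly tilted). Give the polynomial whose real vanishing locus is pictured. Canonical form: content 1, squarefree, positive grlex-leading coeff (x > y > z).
x^2 - 3*x*y + 2*y^2 - 3*y*z - 3*z^2 + 1

First, there are 2 components.
Next, degree: no degree-1 surface has this shape, so deg p = 2.
Next, from the visible intercepts: the surface avoids every integer y-axis point in the box; it misses every integer gridline on the x-axis.
Finally, together with the visible shape, these determine p as stated.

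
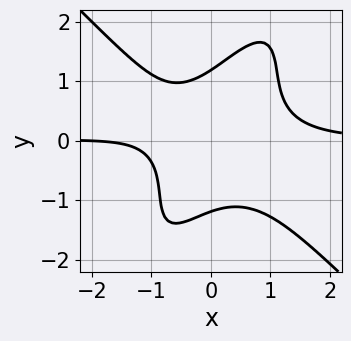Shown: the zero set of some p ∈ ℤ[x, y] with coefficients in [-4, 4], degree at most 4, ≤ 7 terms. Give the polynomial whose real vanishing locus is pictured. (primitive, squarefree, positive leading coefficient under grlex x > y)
1. deg p = 4. A generic line meets the curve in up to 4 points.
2. Against the integer gridlines: it meets the x-axis at x = -2 (among the integer gridlines).
3. Putting this together gives p.

3*x^3*y - 2*x*y^3 + y^4 - x - 2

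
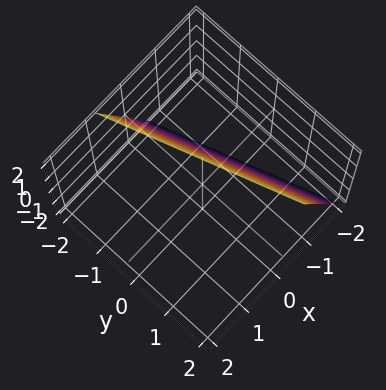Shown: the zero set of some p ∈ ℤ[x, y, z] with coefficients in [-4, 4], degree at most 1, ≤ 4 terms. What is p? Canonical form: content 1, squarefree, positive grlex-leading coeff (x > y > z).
1. Degree: the surface is flat (a plane), so deg p = 1.
2. Against the integer gridlines: it meets the y-axis at y = -2 (among the integer gridlines); it meets the z-axis at z = 2 (among the integer gridlines).
3. Solving for integer coefficients yields p as stated.

3*x + y - z + 2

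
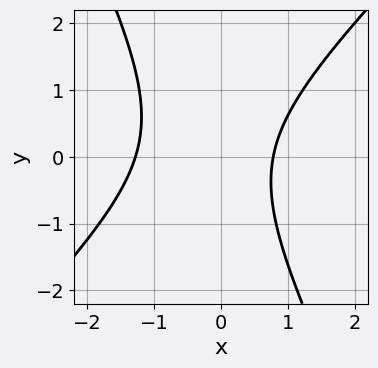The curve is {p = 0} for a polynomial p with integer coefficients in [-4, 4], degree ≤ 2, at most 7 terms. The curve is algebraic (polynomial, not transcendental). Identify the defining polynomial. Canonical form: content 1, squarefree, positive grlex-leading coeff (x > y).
2*x^2 - x*y - y^2 + x - 2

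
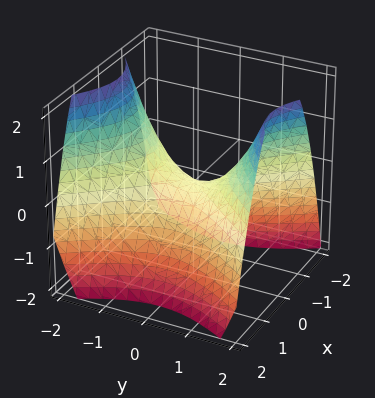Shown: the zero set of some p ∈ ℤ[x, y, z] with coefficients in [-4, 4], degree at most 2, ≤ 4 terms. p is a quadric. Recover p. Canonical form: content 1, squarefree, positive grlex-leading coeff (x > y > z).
3*x^2 - 2*y^2 + 3*z

1. deg p = 2. A saddle surface; a quadric.
2. Symmetries: it's symmetric under x → −x, forcing even powers of x; mirror symmetry y ↦ −y ⇒ only even powers of y.
3. Against the integer gridlines: one x-axis crossing is at x = 0; it crosses the z-axis at the gridline z = 0.
4. Solving for integer coefficients yields p as stated.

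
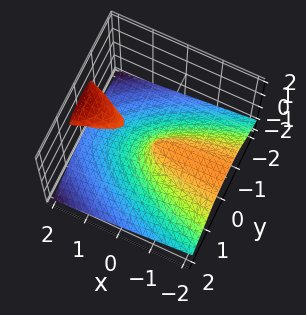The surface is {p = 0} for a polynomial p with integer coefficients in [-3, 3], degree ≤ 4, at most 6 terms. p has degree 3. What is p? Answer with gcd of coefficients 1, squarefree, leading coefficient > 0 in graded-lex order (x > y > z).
3*z^3 - 3*x*z + 3*y^2 + x

First, the picture has 2 separate pieces. They look like related sheets of one shape, so recover p as a whole.
Next, the degree is 3 — no degree-2 surface has this shape.
Next, against the integer gridlines: one y-axis crossing is at y = 0; it meets the z-axis at z = 0 (among the integer gridlines).
Finally, the integer polynomial consistent with all of this is the stated p.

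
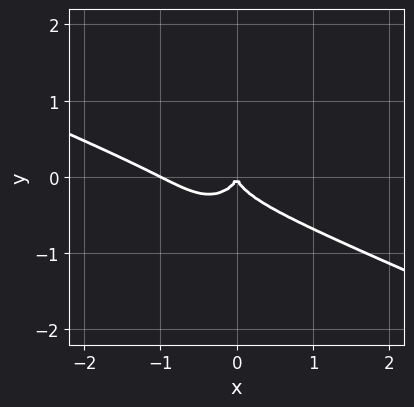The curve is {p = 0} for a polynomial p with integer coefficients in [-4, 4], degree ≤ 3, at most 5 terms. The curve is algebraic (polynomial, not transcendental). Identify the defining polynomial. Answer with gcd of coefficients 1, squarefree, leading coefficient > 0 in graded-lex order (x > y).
First, degree: a generic line meets the curve in up to 3 points, so deg p = 3.
Next, checking where it meets the axes: among the integer gridlines, it crosses the x-axis at x ∈ {-1, 0}; it crosses the y-axis at the gridline y = 0.
Finally, solving for integer coefficients yields p as stated.

x^3 + 2*x^2*y + 2*y^3 + x^2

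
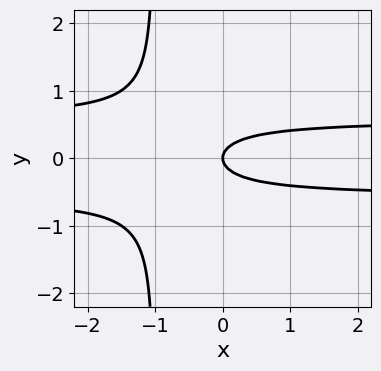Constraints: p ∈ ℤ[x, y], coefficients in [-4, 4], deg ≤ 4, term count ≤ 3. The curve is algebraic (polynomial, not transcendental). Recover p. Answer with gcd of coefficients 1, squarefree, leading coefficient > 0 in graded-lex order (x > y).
3*x*y^2 + 3*y^2 - x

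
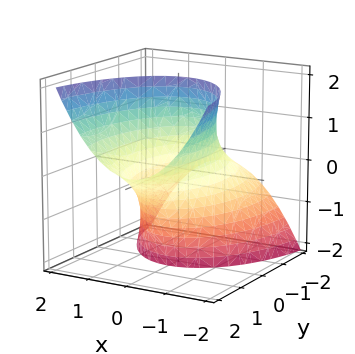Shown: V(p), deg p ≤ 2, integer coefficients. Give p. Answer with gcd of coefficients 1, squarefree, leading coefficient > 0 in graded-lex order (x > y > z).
3*x^2 + y^2 - 3*y*z - 3

First, the degree is 2 — no degree-1 surface has this shape.
Then, against the integer gridlines: the surface avoids every integer z-axis point in the box; the x-axis gridline crossings are at x ∈ {-1, 1}.
Finally, fitting integer coefficients to these (and the overall shape) gives p.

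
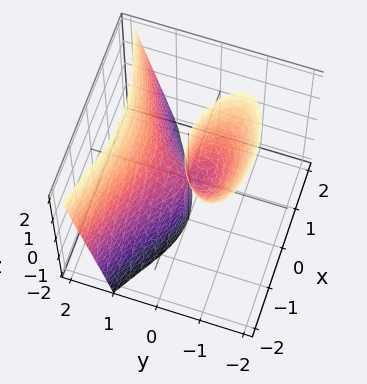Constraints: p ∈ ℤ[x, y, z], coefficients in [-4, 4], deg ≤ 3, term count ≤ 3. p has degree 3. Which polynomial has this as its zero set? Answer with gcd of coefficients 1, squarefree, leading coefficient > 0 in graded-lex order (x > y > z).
3*y^3 - 2*x^2 - 3*y*z

There are 2 components.
deg p = 3.
Against the integer gridlines: it crosses the x-axis at the gridline x = 0; it crosses the y-axis at the gridline y = 0; every point of the z-axis in the box is on the surface.
The integer polynomial consistent with all of this is the stated p.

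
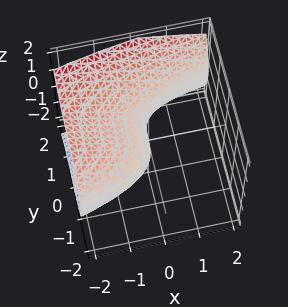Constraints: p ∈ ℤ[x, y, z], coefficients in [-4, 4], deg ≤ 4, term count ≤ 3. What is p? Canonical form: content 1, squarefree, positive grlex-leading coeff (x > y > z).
y^3 - 2*z^2 - 2*x

(a) deg p = 3. No degree-2 surface has this shape.
(b) Reading off the gridlines: it crosses the z-axis at the gridline z = 0; one x-axis crossing is at x = 0.
(c) The integer polynomial consistent with all of this is the stated p.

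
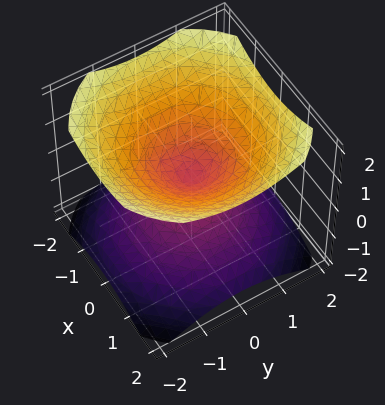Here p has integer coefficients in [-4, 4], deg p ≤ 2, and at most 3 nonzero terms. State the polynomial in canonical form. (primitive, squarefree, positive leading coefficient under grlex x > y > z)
(a) There are 2 components. They look like related sheets of one shape, so recover p as a whole.
(b) The degree is 2 — a double cone through the origin; a quadric.
(c) Symmetries: mirror symmetry z ↦ −z ⇒ only even powers of z; the z-axis is an axis of rotation, so x and y enter only as x² + y².
(d) Reading off the gridlines: it crosses the x-axis at the gridline x = 0; a circular section at z = 1 has radius between 1 and 2; one y-axis crossing is at y = 0.
(e) These observations pin down the coefficients.

2*x^2 + 2*y^2 - 3*z^2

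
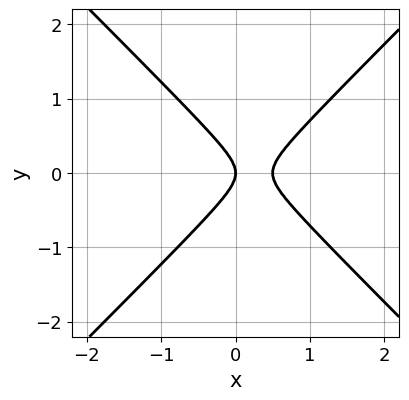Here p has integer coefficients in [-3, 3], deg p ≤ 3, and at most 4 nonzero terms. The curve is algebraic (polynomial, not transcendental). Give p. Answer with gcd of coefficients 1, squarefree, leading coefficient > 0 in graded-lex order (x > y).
1. deg p = 2. A generic line meets the curve in up to 2 points.
2. Symmetries: mirror symmetry y ↦ −y ⇒ only even powers of y.
3. Reading off the gridlines: it meets the y-axis at y = 0 (among the integer gridlines); it crosses the x-axis at the gridline x = 0.
4. Assembling these constraints gives the stated polynomial.

2*x^2 - 2*y^2 - x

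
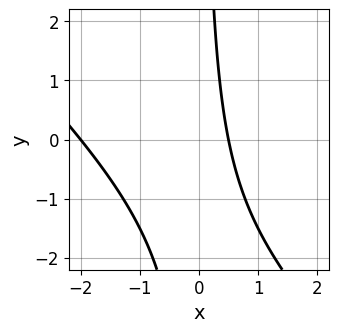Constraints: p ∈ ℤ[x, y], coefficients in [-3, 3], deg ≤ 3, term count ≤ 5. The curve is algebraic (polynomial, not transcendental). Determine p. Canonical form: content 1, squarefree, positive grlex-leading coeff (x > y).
2*x^2 + 2*x*y + 3*x - 2

(a) The degree is 2 — the shape is more complex than any degree-1 curve.
(b) From the visible intercepts: the curve avoids every integer y-axis point in the box; it crosses the x-axis at the gridline x = -2.
(c) These observations pin down the coefficients.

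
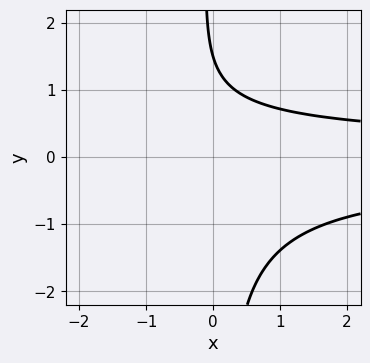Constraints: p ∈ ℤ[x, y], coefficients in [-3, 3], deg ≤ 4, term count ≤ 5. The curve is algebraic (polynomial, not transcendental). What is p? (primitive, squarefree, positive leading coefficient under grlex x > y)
3*x*y^2 + 2*y - 3

First, degree: no degree-2 curve has this shape, so deg p = 3.
Then, from the axis intercepts and sections: it misses every integer gridline on the x-axis.
Finally, putting this together gives p.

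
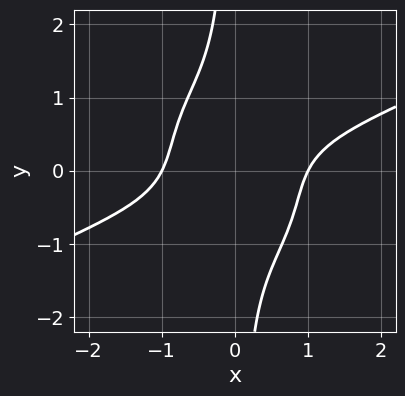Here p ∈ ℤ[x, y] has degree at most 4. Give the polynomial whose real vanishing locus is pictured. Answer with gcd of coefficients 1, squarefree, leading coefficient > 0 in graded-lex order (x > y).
x^4 - 2*x^3*y - 2*x*y^3 - y^2 - 1

(a) The degree is 4 — the shape is more complex than any degree-3 curve.
(b) Reading off the gridlines: among the integer gridlines, it crosses the x-axis at x ∈ {-1, 1}; no y-intercept at any integer in the box.
(c) Assembling these constraints gives the stated polynomial.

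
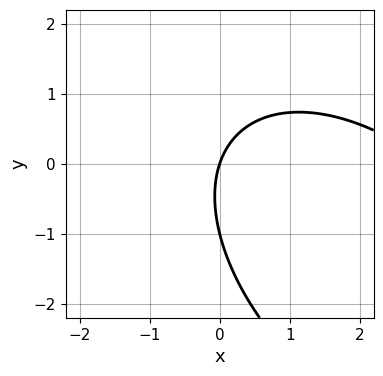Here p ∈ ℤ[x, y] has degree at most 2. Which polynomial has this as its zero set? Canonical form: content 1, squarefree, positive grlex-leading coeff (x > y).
x^2 + x*y + y^2 - 3*x + y

(a) deg p = 2. A generic line meets the curve in up to 2 points.
(b) Checking where it meets the axes: the y-axis gridline crossings are at y ∈ {-1, 0}; it crosses the x-axis at the gridline x = 0.
(c) Matching integer coefficients to the picture gives p.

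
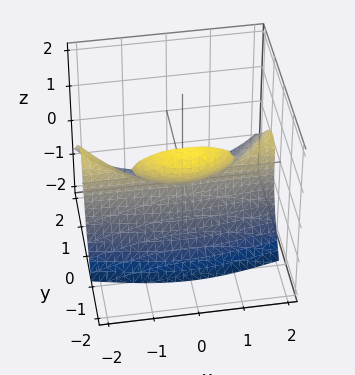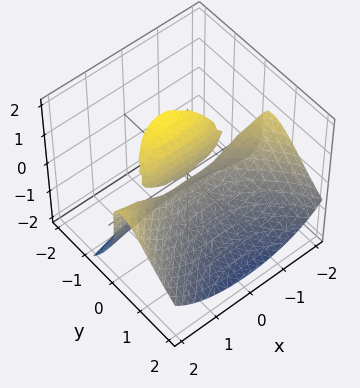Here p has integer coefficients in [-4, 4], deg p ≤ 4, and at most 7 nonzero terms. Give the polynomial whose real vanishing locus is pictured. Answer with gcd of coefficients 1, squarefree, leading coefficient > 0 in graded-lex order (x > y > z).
x^2*y - z^3 - 3*y^2 - 3*y*z - y

The picture has 2 separate pieces. Treating them together as one polynomial.
Degree: the shape is more complex than any degree-2 surface, so deg p = 3.
From the axis intercepts and sections: the visible x-axis segment lies entirely on the surface; it meets the z-axis at z = 0 (among the integer gridlines); it crosses the y-axis at the gridline y = 0.
Matching integer coefficients to the picture gives p.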